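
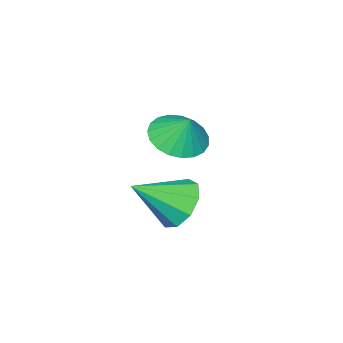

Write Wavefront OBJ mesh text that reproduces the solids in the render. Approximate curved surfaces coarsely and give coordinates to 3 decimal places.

v 1.463 -0.553 -0.661
v 1.929 0.235 -0.571
v 2.617 -1.347 0.301
v 1.506 0.181 -0.108
v 1.063 -0.216 0.096
v 0.807 -0.771 -0.054
v 0.857 -1.224 -0.488
v 1.191 -1.363 -1.003
v 1.652 -1.123 -1.358
v 2.024 -0.616 -1.387
v 2.134 -0.08 -1.076
v -1.262 -2.878 -0.033
v -0.297 -2.884 -0.134
v -1.158 -2.342 0.933
v -0.398 -2.538 -0.315
v -0.649 -2.251 -0.447
v -1.005 -2.072 -0.508
v -1.406 -2.033 -0.487
v -1.782 -2.14 -0.387
v -2.068 -2.374 -0.226
v -2.215 -2.696 -0.032
v -2.197 -3.049 0.162
v -2.017 -3.373 0.323
v -1.707 -3.611 0.421
v -1.319 -3.722 0.442
v -0.922 -3.688 0.38
v -0.584 -3.513 0.246
v -0.363 -3.229 0.065
f 2 1 4
f 2 4 3
f 4 1 5
f 4 5 3
f 5 1 6
f 5 6 3
f 6 1 7
f 6 7 3
f 7 1 8
f 7 8 3
f 8 1 9
f 8 9 3
f 9 1 10
f 9 10 3
f 10 1 11
f 10 11 3
f 11 1 2
f 11 2 3
f 13 12 15
f 13 15 14
f 15 12 16
f 15 16 14
f 16 12 17
f 16 17 14
f 17 12 18
f 17 18 14
f 18 12 19
f 18 19 14
f 19 12 20
f 19 20 14
f 20 12 21
f 20 21 14
f 21 12 22
f 21 22 14
f 22 12 23
f 22 23 14
f 23 12 24
f 23 24 14
f 24 12 25
f 24 25 14
f 25 12 26
f 25 26 14
f 26 12 27
f 26 27 14
f 27 12 28
f 27 28 14
f 28 12 13
f 28 13 14



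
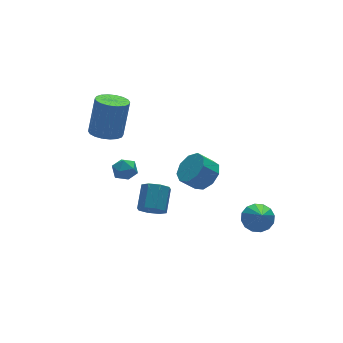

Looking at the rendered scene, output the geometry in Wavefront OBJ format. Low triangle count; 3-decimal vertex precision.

v 0.884 -0.909 -1.655
v 1.53 -1.097 -0.97
v 0.781 -0.859 -0.2
v 0.136 -0.671 -0.885
v 1.559 -0.463 -1.138
v 0.81 -0.224 -0.368
v 1.272 -0.037 -1.548
v 0.524 0.201 -0.778
v 0.804 -0.02 -2.008
v 0.055 0.218 -1.238
v 0.373 -0.419 -2.303
v -0.375 -0.18 -1.533
v 0.182 -1.047 -2.295
v -0.567 -0.809 -1.525
v 0.319 -1.61 -1.987
v -0.429 -1.372 -1.217
v 0.721 -1.846 -1.524
v -0.028 -1.608 -0.754
v 1.199 -1.643 -1.122
v 0.45 -1.405 -0.352
v -2.264 2.076 -1.278
v -1.911 1.803 -1.85
v -2.909 1.097 -1.21
v -2.556 0.824 -1.782
v -2.211 0.91 -1.149
v -1.812 1.515 -1.191
v -3.008 1.385 -1.869
v -2.609 1.99 -1.911
v -2.37 1.376 -2.215
v -1.878 1.083 -1.77
v -2.942 1.817 -1.29
v -2.45 1.524 -0.845
v 2.805 -2.801 -4.455
v 3.362 -2.431 -3.915
v 2.195 -4.119 -2.925
v 2.984 -2.2 -3.867
v 2.558 -2.131 -3.977
v 2.199 -2.241 -4.215
v 2.002 -2.501 -4.517
v 2.02 -2.842 -4.803
v 2.248 -3.172 -4.996
v 2.626 -3.402 -5.044
v 3.052 -3.472 -4.934
v 3.412 -3.362 -4.696
v 3.609 -3.101 -4.393
v 3.591 -2.761 -4.107
v -2.62 3.022 0.276
v -1.764 2.969 0.036
v -1.165 3.305 2.105
v -2.02 3.358 2.344
v -1.843 3.355 -0.004
v -1.244 3.691 2.065
v -2.075 3.675 0.012
v -1.476 4.011 2.081
v -2.416 3.866 0.079
v -1.817 4.202 2.148
v -2.797 3.889 0.186
v -2.198 4.226 2.255
v -3.142 3.741 0.31
v -2.543 4.078 2.379
v -3.385 3.45 0.427
v -2.786 3.787 2.496
v -3.475 3.075 0.515
v -2.876 3.411 2.584
v -3.396 2.689 0.555
v -2.797 3.025 2.624
v -3.164 2.369 0.539
v -2.565 2.705 2.608
v -2.823 2.178 0.472
v -2.224 2.514 2.541
v -2.442 2.154 0.365
v -1.843 2.491 2.434
v -2.097 2.302 0.241
v -1.498 2.639 2.31
v -1.854 2.593 0.124
v -1.255 2.93 2.193
v -3.527 -3.3 -0.583
v -2.906 -3.615 -0.803
v -2.173 -2.735 0.002
v -2.793 -2.42 0.223
v -3.058 -3.189 -1.131
v -2.325 -2.309 -0.326
v -3.484 -2.827 -1.138
v -2.751 -1.948 -0.332
v -3.935 -2.743 -0.819
v -3.202 -1.863 -0.014
v -4.147 -2.985 -0.362
v -3.414 -2.105 0.443
v -3.995 -3.411 -0.034
v -3.262 -2.531 0.771
v -3.569 -3.772 -0.028
v -2.836 -2.893 0.778
v -3.118 -3.857 -0.346
v -2.385 -2.977 0.459
f 2 1 5
f 2 5 3
f 3 5 6
f 3 6 4
f 5 1 7
f 5 7 6
f 6 7 8
f 6 8 4
f 7 1 9
f 7 9 8
f 8 9 10
f 8 10 4
f 9 1 11
f 9 11 10
f 10 11 12
f 10 12 4
f 11 1 13
f 11 13 12
f 12 13 14
f 12 14 4
f 13 1 15
f 13 15 14
f 14 15 16
f 14 16 4
f 15 1 17
f 15 17 16
f 16 17 18
f 16 18 4
f 17 1 19
f 17 19 18
f 18 19 20
f 18 20 4
f 19 1 2
f 19 2 20
f 20 2 3
f 20 3 4
f 21 32 26
f 21 26 22
f 21 22 28
f 21 28 31
f 21 31 32
f 22 26 30
f 26 32 25
f 32 31 23
f 31 28 27
f 28 22 29
f 24 30 25
f 24 25 23
f 24 23 27
f 24 27 29
f 24 29 30
f 25 30 26
f 23 25 32
f 27 23 31
f 29 27 28
f 30 29 22
f 34 33 36
f 34 36 35
f 36 33 37
f 36 37 35
f 37 33 38
f 37 38 35
f 38 33 39
f 38 39 35
f 39 33 40
f 39 40 35
f 40 33 41
f 40 41 35
f 41 33 42
f 41 42 35
f 42 33 43
f 42 43 35
f 43 33 44
f 43 44 35
f 44 33 45
f 44 45 35
f 45 33 46
f 45 46 35
f 46 33 34
f 46 34 35
f 48 47 51
f 48 51 49
f 49 51 52
f 49 52 50
f 51 47 53
f 51 53 52
f 52 53 54
f 52 54 50
f 53 47 55
f 53 55 54
f 54 55 56
f 54 56 50
f 55 47 57
f 55 57 56
f 56 57 58
f 56 58 50
f 57 47 59
f 57 59 58
f 58 59 60
f 58 60 50
f 59 47 61
f 59 61 60
f 60 61 62
f 60 62 50
f 61 47 63
f 61 63 62
f 62 63 64
f 62 64 50
f 63 47 65
f 63 65 64
f 64 65 66
f 64 66 50
f 65 47 67
f 65 67 66
f 66 67 68
f 66 68 50
f 67 47 69
f 67 69 68
f 68 69 70
f 68 70 50
f 69 47 71
f 69 71 70
f 70 71 72
f 70 72 50
f 71 47 73
f 71 73 72
f 72 73 74
f 72 74 50
f 73 47 75
f 73 75 74
f 74 75 76
f 74 76 50
f 75 47 48
f 75 48 76
f 76 48 49
f 76 49 50
f 78 77 81
f 78 81 79
f 79 81 82
f 79 82 80
f 81 77 83
f 81 83 82
f 82 83 84
f 82 84 80
f 83 77 85
f 83 85 84
f 84 85 86
f 84 86 80
f 85 77 87
f 85 87 86
f 86 87 88
f 86 88 80
f 87 77 89
f 87 89 88
f 88 89 90
f 88 90 80
f 89 77 91
f 89 91 90
f 90 91 92
f 90 92 80
f 91 77 93
f 91 93 92
f 92 93 94
f 92 94 80
f 93 77 78
f 93 78 94
f 94 78 79
f 94 79 80



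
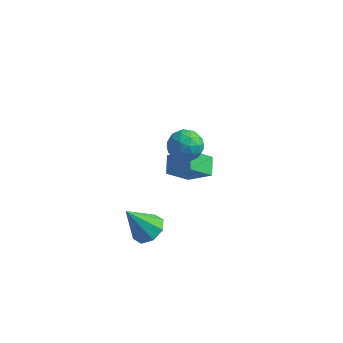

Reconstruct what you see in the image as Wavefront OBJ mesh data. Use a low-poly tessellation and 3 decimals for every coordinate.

v -0.292 -1.515 2.393
v 0.349 -2.186 2.578
v -1.349 -2.594 2.142
v -0.708 -3.265 2.327
v -1.021 -2.706 3.023
v -0.368 -2.039 3.178
v -0.632 -2.741 1.542
v 0.021 -2.074 1.697
v 0.139 -2.944 2.052
v -0.101 -2.922 2.967
v -0.899 -1.858 1.753
v -1.139 -1.836 2.668
v 0.121 -1.756 2.508
v -1.121 -3.024 2.212
v -1.305 -2.695 2.622
v -0.928 -3.09 2.73
v -0.3 -1.669 2.86
v 0.077 -2.064 2.969
v -0.728 -2.369 3.23
v -1.077 -2.716 1.751
v -0.7 -3.111 1.86
v -0.072 -1.69 1.99
v 0.305 -2.085 2.098
v -0.272 -2.411 1.49
v 0.375 -2.596 2.307
v -0.247 -3.23 2.159
v -0.202 -2.922 1.698
v 0.182 -2.53 1.789
v 0.234 -2.583 2.845
v -0.388 -3.217 2.697
v -0.572 -2.888 3.106
v -0.188 -2.496 3.197
v 0.11 -3.028 2.535
v -0.612 -1.563 2.023
v -1.234 -2.197 1.875
v -0.812 -2.284 1.523
v -0.428 -1.892 1.614
v -0.753 -1.55 2.561
v -1.375 -2.184 2.413
v -1.182 -2.25 2.931
v -0.798 -1.858 3.022
v -1.11 -1.752 2.185
v -2.103 -3.219 -4.412
v -1.291 -3.367 -3.984
v -3.077 -3.681 -2.728
v -1.511 -2.692 -3.926
v -2.078 -2.326 -4.153
v -2.659 -2.483 -4.532
v -2.915 -3.071 -4.841
v -2.695 -3.746 -4.899
v -2.129 -4.112 -4.672
v -1.547 -3.955 -4.293
v -2.232 -0.315 -2.807
v -0.955 -0.383 -1.862
v -2.538 0.625 -2.326
v -1.262 0.557 -1.38
v -1.378 0.523 -3.9
v -0.102 0.455 -2.954
v -1.685 1.463 -3.418
v -0.408 1.395 -2.473
f 1 38 17
f 38 12 41
f 17 41 6
f 38 41 17
f 1 17 13
f 17 6 18
f 13 18 2
f 17 18 13
f 1 13 22
f 13 2 23
f 22 23 8
f 13 23 22
f 1 22 34
f 22 8 37
f 34 37 11
f 22 37 34
f 1 34 38
f 34 11 42
f 38 42 12
f 34 42 38
f 2 18 29
f 18 6 32
f 29 32 10
f 18 32 29
f 6 41 19
f 41 12 40
f 19 40 5
f 41 40 19
f 12 42 39
f 42 11 35
f 39 35 3
f 42 35 39
f 11 37 36
f 37 8 24
f 36 24 7
f 37 24 36
f 8 23 28
f 23 2 25
f 28 25 9
f 23 25 28
f 4 30 16
f 30 10 31
f 16 31 5
f 30 31 16
f 4 16 14
f 16 5 15
f 14 15 3
f 16 15 14
f 4 14 21
f 14 3 20
f 21 20 7
f 14 20 21
f 4 21 26
f 21 7 27
f 26 27 9
f 21 27 26
f 4 26 30
f 26 9 33
f 30 33 10
f 26 33 30
f 5 31 19
f 31 10 32
f 19 32 6
f 31 32 19
f 3 15 39
f 15 5 40
f 39 40 12
f 15 40 39
f 7 20 36
f 20 3 35
f 36 35 11
f 20 35 36
f 9 27 28
f 27 7 24
f 28 24 8
f 27 24 28
f 10 33 29
f 33 9 25
f 29 25 2
f 33 25 29
f 44 43 46
f 44 46 45
f 46 43 47
f 46 47 45
f 47 43 48
f 47 48 45
f 48 43 49
f 48 49 45
f 49 43 50
f 49 50 45
f 50 43 51
f 50 51 45
f 51 43 52
f 51 52 45
f 52 43 44
f 52 44 45
f 54 56 53
f 57 54 53
f 53 56 55
f 55 57 53
f 54 60 56
f 58 54 57
f 58 60 54
f 56 60 55
f 59 57 55
f 55 60 59
f 59 58 57
f 60 58 59



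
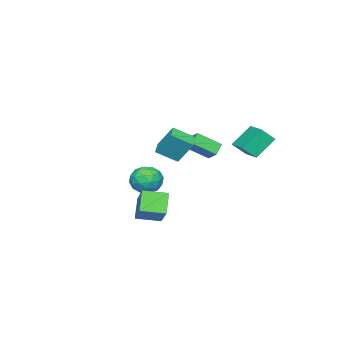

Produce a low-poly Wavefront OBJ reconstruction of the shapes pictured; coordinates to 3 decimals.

v -3.145 1.945 2.708
v -4.324 2.541 4.003
v -3.772 2.566 1.851
v -4.951 3.162 3.146
v -2.169 3.298 2.974
v -3.348 3.894 4.269
v -2.796 3.919 2.117
v -3.975 4.515 3.412
v -3.178 0.648 2.109
v -2.798 1.459 2.713
v -2.432 0.744 1.512
v -2.052 1.555 2.116
v -2.248 -0.515 3.084
v -1.868 0.296 3.688
v -1.502 -0.419 2.487
v -1.122 0.392 3.091
v 0.034 0.318 2.558
v -0.061 1.355 4.087
v 0.972 0.786 2.299
v 0.877 1.823 3.828
v 0.803 -0.783 3.352
v 0.708 0.254 4.881
v 1.741 -0.315 3.093
v 1.646 0.722 4.622
v -1.34 -2.605 -0.287
v -0.73 -3.553 -0.496
v -2.65 -3.187 -1.464
v -2.04 -4.135 -1.673
v -2.528 -3.983 -0.648
v -1.719 -3.623 0.08
v -1.661 -3.117 -2.04
v -0.852 -2.757 -1.312
v -0.929 -3.869 -1.58
v -1.465 -4.404 -0.719
v -1.915 -2.336 -1.241
v -2.451 -2.871 -0.38
v -0.92 -3.028 -0.288
v -2.46 -3.712 -1.672
v -2.747 -3.623 -1.069
v -2.388 -4.18 -1.192
v -1.501 -3.069 0.051
v -1.143 -3.626 -0.073
v -2.199 -3.879 -0.162
v -2.237 -3.114 -1.887
v -1.879 -3.671 -2.011
v -0.992 -2.56 -0.768
v -0.633 -3.117 -0.891
v -1.181 -2.861 -1.798
v -0.679 -3.771 -1.048
v -1.448 -4.113 -1.74
v -1.226 -3.515 -1.956
v -0.75 -3.303 -1.528
v -0.994 -4.085 -0.543
v -1.763 -4.427 -1.234
v -2.05 -4.338 -0.632
v -1.574 -4.127 -0.204
v -1.11 -4.271 -1.179
v -1.617 -2.313 -0.726
v -2.386 -2.655 -1.417
v -1.806 -2.613 -1.756
v -1.33 -2.402 -1.328
v -1.932 -2.627 -0.22
v -2.701 -2.969 -0.912
v -2.63 -3.437 -0.432
v -2.154 -3.225 -0.004
v -2.27 -2.469 -0.781
v 2.081 0.523 -0.631
v 3.234 1.675 0.661
v 3.004 0.974 -1.857
v 4.157 2.127 -0.566
v 3.023 -0.707 -0.374
v 4.176 0.446 0.917
v 3.946 -0.255 -1.601
v 5.099 0.897 -0.309
f 2 4 1
f 5 2 1
f 1 4 3
f 3 5 1
f 2 8 4
f 6 2 5
f 6 8 2
f 4 8 3
f 7 5 3
f 3 8 7
f 7 6 5
f 8 6 7
f 10 12 9
f 13 10 9
f 9 12 11
f 11 13 9
f 10 16 12
f 14 10 13
f 14 16 10
f 12 16 11
f 15 13 11
f 11 16 15
f 15 14 13
f 16 14 15
f 18 20 17
f 21 18 17
f 17 20 19
f 19 21 17
f 18 24 20
f 22 18 21
f 22 24 18
f 20 24 19
f 23 21 19
f 19 24 23
f 23 22 21
f 24 22 23
f 25 62 41
f 62 36 65
f 41 65 30
f 62 65 41
f 25 41 37
f 41 30 42
f 37 42 26
f 41 42 37
f 25 37 46
f 37 26 47
f 46 47 32
f 37 47 46
f 25 46 58
f 46 32 61
f 58 61 35
f 46 61 58
f 25 58 62
f 58 35 66
f 62 66 36
f 58 66 62
f 26 42 53
f 42 30 56
f 53 56 34
f 42 56 53
f 30 65 43
f 65 36 64
f 43 64 29
f 65 64 43
f 36 66 63
f 66 35 59
f 63 59 27
f 66 59 63
f 35 61 60
f 61 32 48
f 60 48 31
f 61 48 60
f 32 47 52
f 47 26 49
f 52 49 33
f 47 49 52
f 28 54 40
f 54 34 55
f 40 55 29
f 54 55 40
f 28 40 38
f 40 29 39
f 38 39 27
f 40 39 38
f 28 38 45
f 38 27 44
f 45 44 31
f 38 44 45
f 28 45 50
f 45 31 51
f 50 51 33
f 45 51 50
f 28 50 54
f 50 33 57
f 54 57 34
f 50 57 54
f 29 55 43
f 55 34 56
f 43 56 30
f 55 56 43
f 27 39 63
f 39 29 64
f 63 64 36
f 39 64 63
f 31 44 60
f 44 27 59
f 60 59 35
f 44 59 60
f 33 51 52
f 51 31 48
f 52 48 32
f 51 48 52
f 34 57 53
f 57 33 49
f 53 49 26
f 57 49 53
f 68 70 67
f 71 68 67
f 67 70 69
f 69 71 67
f 68 74 70
f 72 68 71
f 72 74 68
f 70 74 69
f 73 71 69
f 69 74 73
f 73 72 71
f 74 72 73



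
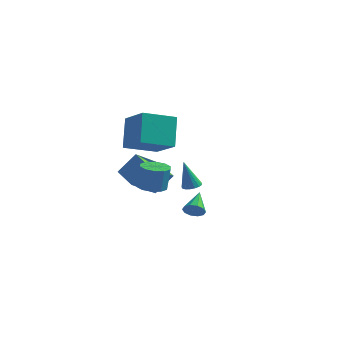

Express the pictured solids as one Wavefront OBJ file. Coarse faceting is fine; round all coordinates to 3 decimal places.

v -1.635 -3.045 -0.238
v -1.099 -2.458 -0.323
v -0.909 -2.427 1.094
v -1.445 -3.015 1.178
v -1.545 -2.251 -0.268
v -1.354 -2.22 1.149
v -2.025 -2.348 -0.201
v -1.835 -2.317 1.216
v -2.356 -2.711 -0.149
v -2.166 -2.68 1.268
v -2.412 -3.202 -0.131
v -2.222 -3.171 1.286
v -2.171 -3.633 -0.154
v -1.981 -3.602 1.263
v -1.726 -3.84 -0.209
v -1.535 -3.809 1.208
v -1.245 -3.743 -0.276
v -1.055 -3.712 1.141
v -0.914 -3.38 -0.328
v -0.724 -3.349 1.089
v -0.858 -2.889 -0.346
v -0.668 -2.858 1.071
v -3.233 -2.373 -0.616
v -4.473 -1.698 -0.141
v -2.763 -0.792 -1.637
v -4.004 -0.117 -1.163
v -2.476 -1.823 0.583
v -3.717 -1.148 1.057
v -2.007 -0.242 -0.439
v -3.247 0.433 0.036
v -3.409 -2.891 2.097
v -3.83 -1.965 3.773
v -2.285 -1.437 1.576
v -2.706 -0.511 3.251
v -1.834 -3.789 2.989
v -2.255 -2.863 4.664
v -0.71 -2.335 2.467
v -1.131 -1.409 4.143
v -1.643 1.255 -3.362
v -1.261 1.606 -3.721
v -2.017 2.525 -2.518
v -1.615 1.609 -3.883
v -1.98 1.477 -3.846
v -2.215 1.261 -3.624
v -2.232 1.042 -3.303
v -2.024 0.904 -3.004
v -1.67 0.901 -2.842
v -1.305 1.033 -2.879
v -1.07 1.25 -3.1
v -1.053 1.469 -3.422
v 0.734 -3.178 0.327
v 1.226 -3.33 0.393
v 0.426 -3.462 1.953
v 1.234 -3.086 0.437
v 1.126 -2.862 0.456
v 0.929 -2.71 0.445
v 0.687 -2.666 0.407
v 0.456 -2.739 0.351
v 0.288 -2.912 0.289
v 0.223 -3.146 0.235
v 0.274 -3.387 0.203
v 0.431 -3.581 0.199
v 0.657 -3.682 0.224
v 0.901 -3.667 0.272
v 1.106 -3.54 0.334
f 2 1 5
f 2 5 3
f 3 5 6
f 3 6 4
f 5 1 7
f 5 7 6
f 6 7 8
f 6 8 4
f 7 1 9
f 7 9 8
f 8 9 10
f 8 10 4
f 9 1 11
f 9 11 10
f 10 11 12
f 10 12 4
f 11 1 13
f 11 13 12
f 12 13 14
f 12 14 4
f 13 1 15
f 13 15 14
f 14 15 16
f 14 16 4
f 15 1 17
f 15 17 16
f 16 17 18
f 16 18 4
f 17 1 19
f 17 19 18
f 18 19 20
f 18 20 4
f 19 1 21
f 19 21 20
f 20 21 22
f 20 22 4
f 21 1 2
f 21 2 22
f 22 2 3
f 22 3 4
f 24 26 23
f 27 24 23
f 23 26 25
f 25 27 23
f 24 30 26
f 28 24 27
f 28 30 24
f 26 30 25
f 29 27 25
f 25 30 29
f 29 28 27
f 30 28 29
f 32 34 31
f 35 32 31
f 31 34 33
f 33 35 31
f 32 38 34
f 36 32 35
f 36 38 32
f 34 38 33
f 37 35 33
f 33 38 37
f 37 36 35
f 38 36 37
f 40 39 42
f 40 42 41
f 42 39 43
f 42 43 41
f 43 39 44
f 43 44 41
f 44 39 45
f 44 45 41
f 45 39 46
f 45 46 41
f 46 39 47
f 46 47 41
f 47 39 48
f 47 48 41
f 48 39 49
f 48 49 41
f 49 39 50
f 49 50 41
f 50 39 40
f 50 40 41
f 52 51 54
f 52 54 53
f 54 51 55
f 54 55 53
f 55 51 56
f 55 56 53
f 56 51 57
f 56 57 53
f 57 51 58
f 57 58 53
f 58 51 59
f 58 59 53
f 59 51 60
f 59 60 53
f 60 51 61
f 60 61 53
f 61 51 62
f 61 62 53
f 62 51 63
f 62 63 53
f 63 51 64
f 63 64 53
f 64 51 65
f 64 65 53
f 65 51 52
f 65 52 53



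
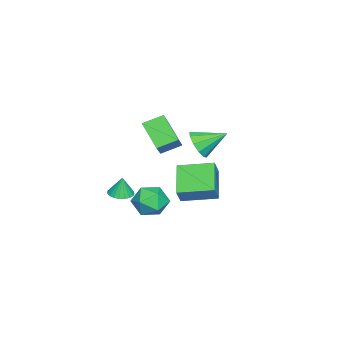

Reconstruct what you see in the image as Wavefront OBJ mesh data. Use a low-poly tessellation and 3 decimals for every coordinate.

v -2.437 -2.768 -0.717
v -3.595 -4.074 0.433
v -3.093 -1.724 -0.192
v -4.251 -3.03 0.958
v -1.689 -2.71 0.102
v -2.847 -4.016 1.252
v -2.345 -1.666 0.627
v -3.503 -2.972 1.777
v -2.548 -0.603 0.346
v -1.897 -0.044 -0.187
v -3.112 0.883 1.214
v -2.436 -0.065 -0.501
v -3.018 -0.291 -0.492
v -3.42 -0.636 -0.163
v -3.49 -0.968 0.361
v -3.199 -1.161 0.879
v -2.661 -1.14 1.194
v -2.079 -0.914 1.184
v -1.676 -0.569 0.855
v -1.607 -0.237 0.331
v 4.142 0.798 -0.136
v 2.509 0.228 0.908
v 3.684 2.707 0.191
v 2.051 2.137 1.235
v 4.749 0.783 0.805
v 3.116 0.213 1.849
v 4.291 2.692 1.132
v 2.658 2.122 2.176
v 2.833 -0.251 -1.091
v 3.88 -0.55 -1.273
v 2.36 -1.97 -0.987
v 3.407 -2.269 -1.169
v 3.129 -1.781 -0.218
v 3.421 -0.718 -0.283
v 2.819 -1.802 -1.977
v 3.111 -0.739 -2.042
v 3.871 -1.508 -1.82
v 4.063 -1.495 -0.733
v 2.177 -1.025 -1.527
v 2.369 -1.012 -0.44
v 1.159 -3.716 -2.087
v 1.876 -3.537 -2.117
v 1.181 -3.604 -0.873
v 1.741 -3.262 -2.14
v 1.504 -3.065 -2.154
v 1.208 -2.981 -2.156
v 0.904 -3.024 -2.147
v 0.643 -3.187 -2.127
v 0.472 -3.441 -2.1
v 0.42 -3.743 -2.071
v 0.495 -4.04 -2.045
v 0.685 -4.281 -2.026
v 0.957 -4.425 -2.018
v 1.264 -4.446 -2.022
v 1.553 -4.34 -2.037
v 1.774 -4.127 -2.06
v 1.888 -3.843 -2.089
f 2 4 1
f 5 2 1
f 1 4 3
f 3 5 1
f 2 8 4
f 6 2 5
f 6 8 2
f 4 8 3
f 7 5 3
f 3 8 7
f 7 6 5
f 8 6 7
f 10 9 12
f 10 12 11
f 12 9 13
f 12 13 11
f 13 9 14
f 13 14 11
f 14 9 15
f 14 15 11
f 15 9 16
f 15 16 11
f 16 9 17
f 16 17 11
f 17 9 18
f 17 18 11
f 18 9 19
f 18 19 11
f 19 9 20
f 19 20 11
f 20 9 10
f 20 10 11
f 22 24 21
f 25 22 21
f 21 24 23
f 23 25 21
f 22 28 24
f 26 22 25
f 26 28 22
f 24 28 23
f 27 25 23
f 23 28 27
f 27 26 25
f 28 26 27
f 29 40 34
f 29 34 30
f 29 30 36
f 29 36 39
f 29 39 40
f 30 34 38
f 34 40 33
f 40 39 31
f 39 36 35
f 36 30 37
f 32 38 33
f 32 33 31
f 32 31 35
f 32 35 37
f 32 37 38
f 33 38 34
f 31 33 40
f 35 31 39
f 37 35 36
f 38 37 30
f 42 41 44
f 42 44 43
f 44 41 45
f 44 45 43
f 45 41 46
f 45 46 43
f 46 41 47
f 46 47 43
f 47 41 48
f 47 48 43
f 48 41 49
f 48 49 43
f 49 41 50
f 49 50 43
f 50 41 51
f 50 51 43
f 51 41 52
f 51 52 43
f 52 41 53
f 52 53 43
f 53 41 54
f 53 54 43
f 54 41 55
f 54 55 43
f 55 41 56
f 55 56 43
f 56 41 57
f 56 57 43
f 57 41 42
f 57 42 43



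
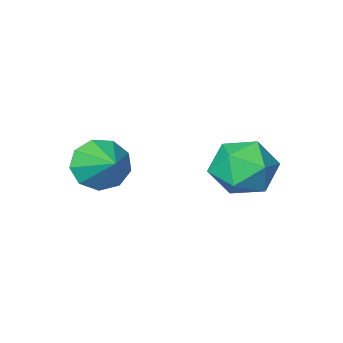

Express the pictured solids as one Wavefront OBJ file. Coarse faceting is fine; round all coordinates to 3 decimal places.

v -1.653 -2.727 -0.012
v -1.453 -2.443 -0.573
v -1.507 -1.793 0.512
v -1.9 -2.398 -0.528
v -2.231 -2.507 -0.242
v -2.292 -2.718 0.152
v -2.054 -2.934 0.47
v -1.629 -3.052 0.562
v -1.214 -3.018 0.386
v -1.005 -2.848 0.024
v -1.1 -2.621 -0.355
v -3.73 0.161 0.733
v -3.127 -0.021 0.294
v -4.193 -0.979 0.566
v -3.59 -1.161 0.127
v -3.497 -1.05 0.881
v -3.21 -0.346 0.984
v -4.11 -0.654 -0.124
v -3.823 0.05 -0.021
v -3.362 -0.524 -0.236
v -2.983 -0.769 0.385
v -4.337 -0.231 0.475
v -3.958 -0.476 1.096
f 2 1 4
f 2 4 3
f 4 1 5
f 4 5 3
f 5 1 6
f 5 6 3
f 6 1 7
f 6 7 3
f 7 1 8
f 7 8 3
f 8 1 9
f 8 9 3
f 9 1 10
f 9 10 3
f 10 1 11
f 10 11 3
f 11 1 2
f 11 2 3
f 12 23 17
f 12 17 13
f 12 13 19
f 12 19 22
f 12 22 23
f 13 17 21
f 17 23 16
f 23 22 14
f 22 19 18
f 19 13 20
f 15 21 16
f 15 16 14
f 15 14 18
f 15 18 20
f 15 20 21
f 16 21 17
f 14 16 23
f 18 14 22
f 20 18 19
f 21 20 13



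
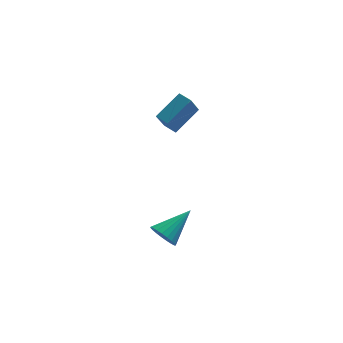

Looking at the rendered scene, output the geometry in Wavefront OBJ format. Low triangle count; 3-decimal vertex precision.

v -0.66 -3.237 -3.208
v -0.213 -3.138 -3.948
v 0.94 -2.263 -2.112
v -0.407 -2.833 -3.936
v -0.645 -2.598 -3.798
v -0.885 -2.474 -3.558
v -1.087 -2.481 -3.258
v -1.214 -2.619 -2.949
v -1.246 -2.864 -2.684
v -1.176 -3.174 -2.511
v -1.017 -3.495 -2.458
v -0.796 -3.771 -2.534
v -0.552 -3.955 -2.727
v -0.326 -4.015 -3.004
v -0.158 -3.94 -3.315
v -0.077 -3.744 -3.608
v -0.096 -3.461 -3.832
v 1.055 3.339 -0.048
v 0.473 2.456 1.396
v 0.523 3.978 0.129
v -0.059 3.095 1.573
v 2.459 4.205 1.047
v 1.877 3.322 2.491
v 1.927 4.844 1.224
v 1.345 3.961 2.668
f 2 1 4
f 2 4 3
f 4 1 5
f 4 5 3
f 5 1 6
f 5 6 3
f 6 1 7
f 6 7 3
f 7 1 8
f 7 8 3
f 8 1 9
f 8 9 3
f 9 1 10
f 9 10 3
f 10 1 11
f 10 11 3
f 11 1 12
f 11 12 3
f 12 1 13
f 12 13 3
f 13 1 14
f 13 14 3
f 14 1 15
f 14 15 3
f 15 1 16
f 15 16 3
f 16 1 17
f 16 17 3
f 17 1 2
f 17 2 3
f 19 21 18
f 22 19 18
f 18 21 20
f 20 22 18
f 19 25 21
f 23 19 22
f 23 25 19
f 21 25 20
f 24 22 20
f 20 25 24
f 24 23 22
f 25 23 24



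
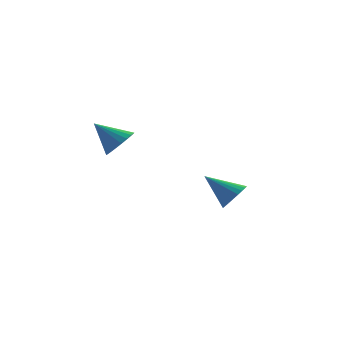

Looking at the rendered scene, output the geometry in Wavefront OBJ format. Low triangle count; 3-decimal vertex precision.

v -3.405 -4.037 2.519
v -2.853 -3.296 2.194
v -4.255 -2.903 3.661
v -3.172 -3.281 1.941
v -3.532 -3.396 1.788
v -3.87 -3.622 1.762
v -4.127 -3.92 1.866
v -4.26 -4.239 2.084
v -4.245 -4.522 2.376
v -4.085 -4.721 2.693
v -3.807 -4.803 2.98
v -3.46 -4.751 3.188
v -3.104 -4.577 3.279
v -2.799 -4.309 3.239
v -2.6 -3.994 3.075
v -2.539 -3.686 2.814
v -2.629 -3.439 2.503
v 3.378 -3.817 -3.037
v 4.162 -3.679 -2.52
v 2.342 -2.483 -1.823
v 4.199 -3.416 -2.778
v 4.11 -3.214 -3.076
v 3.91 -3.103 -3.368
v 3.629 -3.102 -3.609
v 3.31 -3.209 -3.764
v 3.001 -3.409 -3.807
v 2.749 -3.671 -3.734
v 2.593 -3.955 -3.554
v 2.556 -4.218 -3.296
v 2.645 -4.421 -2.998
v 2.845 -4.531 -2.707
v 3.126 -4.533 -2.465
v 3.446 -4.426 -2.31
v 3.755 -4.226 -2.267
v 4.006 -3.964 -2.34
f 2 1 4
f 2 4 3
f 4 1 5
f 4 5 3
f 5 1 6
f 5 6 3
f 6 1 7
f 6 7 3
f 7 1 8
f 7 8 3
f 8 1 9
f 8 9 3
f 9 1 10
f 9 10 3
f 10 1 11
f 10 11 3
f 11 1 12
f 11 12 3
f 12 1 13
f 12 13 3
f 13 1 14
f 13 14 3
f 14 1 15
f 14 15 3
f 15 1 16
f 15 16 3
f 16 1 17
f 16 17 3
f 17 1 2
f 17 2 3
f 19 18 21
f 19 21 20
f 21 18 22
f 21 22 20
f 22 18 23
f 22 23 20
f 23 18 24
f 23 24 20
f 24 18 25
f 24 25 20
f 25 18 26
f 25 26 20
f 26 18 27
f 26 27 20
f 27 18 28
f 27 28 20
f 28 18 29
f 28 29 20
f 29 18 30
f 29 30 20
f 30 18 31
f 30 31 20
f 31 18 32
f 31 32 20
f 32 18 33
f 32 33 20
f 33 18 34
f 33 34 20
f 34 18 35
f 34 35 20
f 35 18 19
f 35 19 20



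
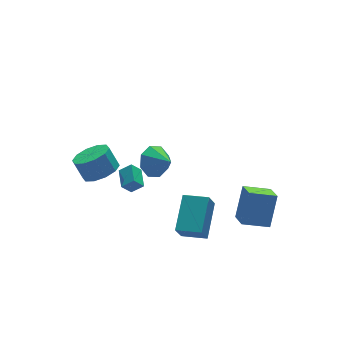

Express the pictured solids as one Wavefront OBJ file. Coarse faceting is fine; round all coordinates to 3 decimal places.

v -3.699 0.084 -0.477
v -4.203 0.183 0.136
v -3.273 1.159 -0.302
v -3.777 1.259 0.312
v -3.143 -0.219 0.028
v -3.647 -0.119 0.642
v -2.717 0.857 0.204
v -3.221 0.956 0.817
v 2.478 -3.204 -3.641
v 1.138 -2.618 -3.227
v 2.78 -2.091 -4.24
v 1.441 -1.504 -3.826
v 3.279 -2.536 -1.994
v 1.94 -1.949 -1.58
v 3.582 -1.422 -2.593
v 2.242 -0.836 -2.179
v -0.685 -2.343 -3.772
v -1.196 -2.633 -2.703
v -1.659 -1.371 -3.974
v -2.169 -1.661 -2.904
v 0.569 -0.879 -2.776
v 0.059 -1.169 -1.706
v -0.404 0.093 -2.977
v -0.915 -0.197 -1.908
v -3.664 3.517 -1.907
v -2.913 4.222 -2.111
v -3.185 4.828 -1.016
v -3.936 4.123 -0.813
v -3.467 4.439 -2.369
v -3.74 5.045 -1.275
v -4.097 4.304 -2.451
v -4.369 4.91 -1.357
v -4.561 3.868 -2.325
v -4.833 4.474 -1.231
v -4.682 3.298 -2.04
v -4.955 3.904 -0.946
v -4.415 2.812 -1.704
v -4.687 3.418 -0.609
v -3.86 2.595 -1.445
v -4.133 3.201 -0.351
v -3.231 2.73 -1.363
v -3.503 3.336 -0.269
v -2.767 3.166 -1.489
v -3.039 3.772 -0.395
v -2.645 3.736 -1.774
v -2.918 4.342 -0.68
v -2.712 -0.562 2.186
v -2.054 -0.032 2.62
v -2.348 -1.578 2.874
v -2.692 -0.024 2.969
v -3.342 -0.331 2.858
v -3.622 -0.774 2.354
v -3.37 -1.092 1.751
v -2.732 -1.1 1.403
v -2.082 -0.793 1.513
v -1.801 -0.35 2.017
f 2 4 1
f 5 2 1
f 1 4 3
f 3 5 1
f 2 8 4
f 6 2 5
f 6 8 2
f 4 8 3
f 7 5 3
f 3 8 7
f 7 6 5
f 8 6 7
f 10 12 9
f 13 10 9
f 9 12 11
f 11 13 9
f 10 16 12
f 14 10 13
f 14 16 10
f 12 16 11
f 15 13 11
f 11 16 15
f 15 14 13
f 16 14 15
f 18 20 17
f 21 18 17
f 17 20 19
f 19 21 17
f 18 24 20
f 22 18 21
f 22 24 18
f 20 24 19
f 23 21 19
f 19 24 23
f 23 22 21
f 24 22 23
f 26 25 29
f 26 29 27
f 27 29 30
f 27 30 28
f 29 25 31
f 29 31 30
f 30 31 32
f 30 32 28
f 31 25 33
f 31 33 32
f 32 33 34
f 32 34 28
f 33 25 35
f 33 35 34
f 34 35 36
f 34 36 28
f 35 25 37
f 35 37 36
f 36 37 38
f 36 38 28
f 37 25 39
f 37 39 38
f 38 39 40
f 38 40 28
f 39 25 41
f 39 41 40
f 40 41 42
f 40 42 28
f 41 25 43
f 41 43 42
f 42 43 44
f 42 44 28
f 43 25 45
f 43 45 44
f 44 45 46
f 44 46 28
f 45 25 26
f 45 26 46
f 46 26 27
f 46 27 28
f 48 47 50
f 48 50 49
f 50 47 51
f 50 51 49
f 51 47 52
f 51 52 49
f 52 47 53
f 52 53 49
f 53 47 54
f 53 54 49
f 54 47 55
f 54 55 49
f 55 47 56
f 55 56 49
f 56 47 48
f 56 48 49



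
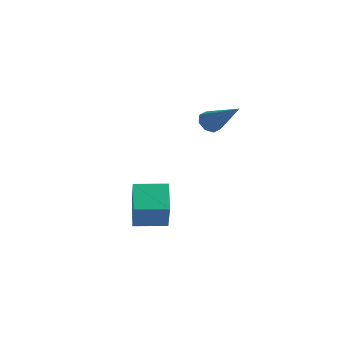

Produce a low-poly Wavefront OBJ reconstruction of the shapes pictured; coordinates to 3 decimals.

v 0.164 -1.494 -4.52
v -0.62 -0.772 -3.597
v 1.077 -0.485 -4.533
v 0.292 0.237 -3.61
v 1.028 -2.257 -3.19
v 0.243 -1.535 -2.267
v 1.94 -1.248 -3.203
v 1.156 -0.526 -2.28
v 1.901 0.927 0.766
v 2.2 0.828 0.316
v 3.439 0.893 1.794
v 2.157 1.239 0.393
v 1.965 1.468 0.689
v 1.735 1.38 1.031
v 1.602 1.027 1.217
v 1.644 0.615 1.14
v 1.837 0.386 0.844
v 2.067 0.474 0.502
f 2 4 1
f 5 2 1
f 1 4 3
f 3 5 1
f 2 8 4
f 6 2 5
f 6 8 2
f 4 8 3
f 7 5 3
f 3 8 7
f 7 6 5
f 8 6 7
f 10 9 12
f 10 12 11
f 12 9 13
f 12 13 11
f 13 9 14
f 13 14 11
f 14 9 15
f 14 15 11
f 15 9 16
f 15 16 11
f 16 9 17
f 16 17 11
f 17 9 18
f 17 18 11
f 18 9 10
f 18 10 11



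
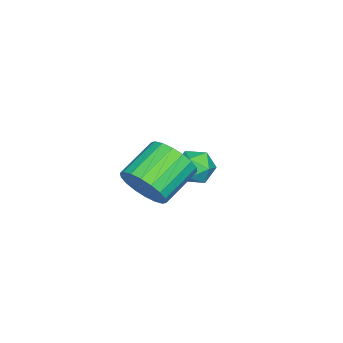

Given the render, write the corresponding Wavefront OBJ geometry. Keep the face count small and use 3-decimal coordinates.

v -0.513 2.833 -1.347
v -0.093 2.231 -1.664
v -1.607 2.169 -1.536
v -1.187 1.567 -1.853
v -1.127 1.728 -1.073
v -0.452 2.139 -0.956
v -1.248 2.261 -2.244
v -0.573 2.672 -2.127
v -0.548 1.878 -2.219
v -0.473 1.549 -1.494
v -1.227 2.851 -1.706
v -1.152 2.522 -0.981
v 3.415 2.008 0.051
v 3.916 2.145 0.847
v 2.567 2.689 1.604
v 2.065 2.552 0.809
v 3.953 2.515 0.647
v 2.604 3.059 1.404
v 3.884 2.786 0.329
v 2.535 3.33 1.087
v 3.722 2.902 -0.043
v 2.373 3.446 0.714
v 3.499 2.841 -0.397
v 2.149 3.385 0.36
v 3.259 2.615 -0.662
v 1.91 3.159 0.095
v 3.05 2.269 -0.786
v 1.701 2.813 -0.029
v 2.913 1.871 -0.744
v 1.564 2.415 0.013
v 2.876 1.501 -0.544
v 1.527 2.045 0.213
v 2.945 1.23 -0.227
v 1.596 1.774 0.531
v 3.107 1.114 0.146
v 1.758 1.658 0.903
v 3.331 1.175 0.5
v 1.981 1.719 1.257
v 3.57 1.401 0.765
v 2.221 1.945 1.522
v 3.779 1.747 0.889
v 2.43 2.291 1.646
f 1 12 6
f 1 6 2
f 1 2 8
f 1 8 11
f 1 11 12
f 2 6 10
f 6 12 5
f 12 11 3
f 11 8 7
f 8 2 9
f 4 10 5
f 4 5 3
f 4 3 7
f 4 7 9
f 4 9 10
f 5 10 6
f 3 5 12
f 7 3 11
f 9 7 8
f 10 9 2
f 14 13 17
f 14 17 15
f 15 17 18
f 15 18 16
f 17 13 19
f 17 19 18
f 18 19 20
f 18 20 16
f 19 13 21
f 19 21 20
f 20 21 22
f 20 22 16
f 21 13 23
f 21 23 22
f 22 23 24
f 22 24 16
f 23 13 25
f 23 25 24
f 24 25 26
f 24 26 16
f 25 13 27
f 25 27 26
f 26 27 28
f 26 28 16
f 27 13 29
f 27 29 28
f 28 29 30
f 28 30 16
f 29 13 31
f 29 31 30
f 30 31 32
f 30 32 16
f 31 13 33
f 31 33 32
f 32 33 34
f 32 34 16
f 33 13 35
f 33 35 34
f 34 35 36
f 34 36 16
f 35 13 37
f 35 37 36
f 36 37 38
f 36 38 16
f 37 13 39
f 37 39 38
f 38 39 40
f 38 40 16
f 39 13 41
f 39 41 40
f 40 41 42
f 40 42 16
f 41 13 14
f 41 14 42
f 42 14 15
f 42 15 16



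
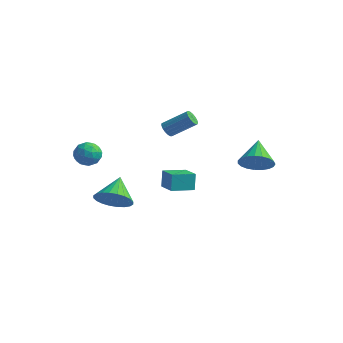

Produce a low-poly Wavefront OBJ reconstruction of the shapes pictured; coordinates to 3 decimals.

v -3.555 -2.681 1.799
v -2.965 -2.184 1.52
v -2.855 -3.736 1.4
v -2.265 -3.239 1.121
v -2.394 -3.31 1.928
v -2.826 -2.658 2.174
v -2.994 -3.262 0.746
v -3.426 -2.61 0.992
v -2.618 -2.543 0.869
v -2.247 -2.573 1.6
v -3.573 -3.347 1.32
v -3.202 -3.377 2.051
v -3.321 -2.34 1.694
v -2.499 -3.58 1.226
v -2.574 -3.622 1.7
v -2.227 -3.33 1.536
v -3.24 -2.619 2.079
v -2.893 -2.327 1.915
v -2.557 -2.989 2.155
v -2.927 -3.593 1.005
v -2.58 -3.301 0.841
v -3.593 -2.59 1.384
v -3.246 -2.298 1.22
v -3.263 -2.931 0.765
v -2.771 -2.259 1.148
v -2.359 -2.879 0.913
v -2.788 -2.892 0.693
v -3.042 -2.509 0.837
v -2.553 -2.277 1.577
v -2.141 -2.896 1.343
v -2.217 -2.938 1.817
v -2.471 -2.555 1.962
v -2.349 -2.487 1.195
v -3.679 -3.024 1.577
v -3.267 -3.643 1.343
v -3.349 -3.365 0.958
v -3.603 -2.982 1.103
v -3.461 -3.041 2.007
v -3.049 -3.661 1.772
v -2.778 -3.411 2.083
v -3.032 -3.028 2.227
v -3.471 -3.433 1.725
v -1.196 -3.063 -1.424
v -0.173 -2.688 -1.392
v -1.704 -1.757 -0.516
v -0.319 -2.5 -1.744
v -0.599 -2.397 -2.048
v -0.97 -2.396 -2.256
v -1.375 -2.496 -2.338
v -1.753 -2.683 -2.281
v -2.046 -2.927 -2.094
v -2.21 -3.192 -1.804
v -2.219 -3.438 -1.457
v -2.073 -3.626 -1.105
v -1.794 -3.729 -0.801
v -1.423 -3.73 -0.593
v -1.018 -3.63 -0.511
v -0.64 -3.443 -0.568
v -0.347 -3.199 -0.755
v -0.183 -2.934 -1.045
v -0.347 0.614 2.466
v -0.012 0.593 2.081
v 1.122 1.325 3.03
v 0.787 1.346 3.414
v -0.124 0.808 2.05
v 1.01 1.54 2.999
v -0.287 0.978 2.113
v 0.847 1.71 3.062
v -0.464 1.065 2.258
v 0.67 1.797 3.206
v -0.614 1.048 2.45
v 0.52 1.78 3.398
v -0.703 0.932 2.645
v 0.431 1.664 3.594
v -0.71 0.743 2.8
v 0.424 1.476 3.748
v -0.634 0.525 2.878
v 0.5 1.257 3.826
v -0.493 0.327 2.861
v 0.642 1.059 3.81
v -0.318 0.194 2.754
v 0.817 0.927 3.703
v -0.149 0.158 2.581
v 0.985 0.89 3.53
v -0.026 0.226 2.381
v 1.108 0.959 3.33
v 0.023 0.383 2.201
v 1.157 1.116 3.15
v -0.356 1.005 -2.548
v -0.528 1.344 -1.516
v -1.483 1.685 -2.96
v -1.655 2.025 -1.928
v 0.415 2.135 -2.792
v 0.243 2.475 -1.76
v -0.712 2.816 -3.204
v -0.884 3.155 -2.172
v 4.275 2.234 0.677
v 4.655 2.891 0.025
v 3.565 3.526 1.563
v 4.286 2.804 -0.145
v 3.915 2.619 -0.173
v 3.606 2.367 -0.054
v 3.413 2.092 0.192
v 3.369 1.842 0.521
v 3.482 1.66 0.877
v 3.732 1.577 1.199
v 4.076 1.608 1.43
v 4.454 1.747 1.531
v 4.802 1.97 1.485
v 5.059 2.239 1.299
v 5.18 2.507 1.005
v 5.145 2.728 0.654
v 4.959 2.864 0.308
f 1 38 17
f 38 12 41
f 17 41 6
f 38 41 17
f 1 17 13
f 17 6 18
f 13 18 2
f 17 18 13
f 1 13 22
f 13 2 23
f 22 23 8
f 13 23 22
f 1 22 34
f 22 8 37
f 34 37 11
f 22 37 34
f 1 34 38
f 34 11 42
f 38 42 12
f 34 42 38
f 2 18 29
f 18 6 32
f 29 32 10
f 18 32 29
f 6 41 19
f 41 12 40
f 19 40 5
f 41 40 19
f 12 42 39
f 42 11 35
f 39 35 3
f 42 35 39
f 11 37 36
f 37 8 24
f 36 24 7
f 37 24 36
f 8 23 28
f 23 2 25
f 28 25 9
f 23 25 28
f 4 30 16
f 30 10 31
f 16 31 5
f 30 31 16
f 4 16 14
f 16 5 15
f 14 15 3
f 16 15 14
f 4 14 21
f 14 3 20
f 21 20 7
f 14 20 21
f 4 21 26
f 21 7 27
f 26 27 9
f 21 27 26
f 4 26 30
f 26 9 33
f 30 33 10
f 26 33 30
f 5 31 19
f 31 10 32
f 19 32 6
f 31 32 19
f 3 15 39
f 15 5 40
f 39 40 12
f 15 40 39
f 7 20 36
f 20 3 35
f 36 35 11
f 20 35 36
f 9 27 28
f 27 7 24
f 28 24 8
f 27 24 28
f 10 33 29
f 33 9 25
f 29 25 2
f 33 25 29
f 44 43 46
f 44 46 45
f 46 43 47
f 46 47 45
f 47 43 48
f 47 48 45
f 48 43 49
f 48 49 45
f 49 43 50
f 49 50 45
f 50 43 51
f 50 51 45
f 51 43 52
f 51 52 45
f 52 43 53
f 52 53 45
f 53 43 54
f 53 54 45
f 54 43 55
f 54 55 45
f 55 43 56
f 55 56 45
f 56 43 57
f 56 57 45
f 57 43 58
f 57 58 45
f 58 43 59
f 58 59 45
f 59 43 60
f 59 60 45
f 60 43 44
f 60 44 45
f 62 61 65
f 62 65 63
f 63 65 66
f 63 66 64
f 65 61 67
f 65 67 66
f 66 67 68
f 66 68 64
f 67 61 69
f 67 69 68
f 68 69 70
f 68 70 64
f 69 61 71
f 69 71 70
f 70 71 72
f 70 72 64
f 71 61 73
f 71 73 72
f 72 73 74
f 72 74 64
f 73 61 75
f 73 75 74
f 74 75 76
f 74 76 64
f 75 61 77
f 75 77 76
f 76 77 78
f 76 78 64
f 77 61 79
f 77 79 78
f 78 79 80
f 78 80 64
f 79 61 81
f 79 81 80
f 80 81 82
f 80 82 64
f 81 61 83
f 81 83 82
f 82 83 84
f 82 84 64
f 83 61 85
f 83 85 84
f 84 85 86
f 84 86 64
f 85 61 87
f 85 87 86
f 86 87 88
f 86 88 64
f 87 61 62
f 87 62 88
f 88 62 63
f 88 63 64
f 90 92 89
f 93 90 89
f 89 92 91
f 91 93 89
f 90 96 92
f 94 90 93
f 94 96 90
f 92 96 91
f 95 93 91
f 91 96 95
f 95 94 93
f 96 94 95
f 98 97 100
f 98 100 99
f 100 97 101
f 100 101 99
f 101 97 102
f 101 102 99
f 102 97 103
f 102 103 99
f 103 97 104
f 103 104 99
f 104 97 105
f 104 105 99
f 105 97 106
f 105 106 99
f 106 97 107
f 106 107 99
f 107 97 108
f 107 108 99
f 108 97 109
f 108 109 99
f 109 97 110
f 109 110 99
f 110 97 111
f 110 111 99
f 111 97 112
f 111 112 99
f 112 97 113
f 112 113 99
f 113 97 98
f 113 98 99



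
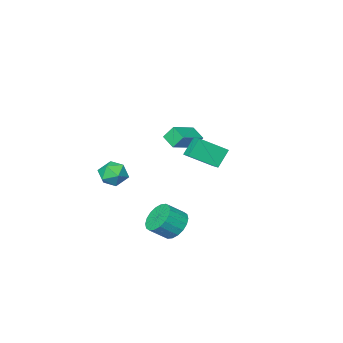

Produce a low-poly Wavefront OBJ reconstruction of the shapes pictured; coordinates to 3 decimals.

v 1.846 3.075 -1.162
v 2.374 2.824 -1.898
v 3.263 2.514 -1.154
v 2.734 2.765 -0.418
v 2.472 3.228 -1.846
v 3.361 2.918 -1.102
v 2.445 3.601 -1.659
v 3.334 3.291 -0.915
v 2.3 3.87 -1.374
v 3.189 3.56 -0.629
v 2.065 3.982 -1.046
v 2.954 3.672 -0.302
v 1.786 3.914 -0.742
v 2.675 3.604 0.002
v 1.519 3.68 -0.521
v 2.408 3.369 0.224
v 1.317 3.326 -0.426
v 2.206 3.016 0.318
v 1.219 2.922 -0.478
v 2.108 2.612 0.266
v 1.246 2.549 -0.665
v 2.135 2.239 0.079
v 1.391 2.28 -0.951
v 2.28 1.97 -0.206
v 1.626 2.168 -1.278
v 2.515 1.858 -0.534
v 1.905 2.236 -1.582
v 2.794 1.926 -0.838
v 2.172 2.471 -1.804
v 3.061 2.16 -1.059
v 0.162 -3.281 -0.744
v 0.935 -3.397 -1.24
v 0.525 -4.463 0.1
v 1.298 -4.579 -0.396
v 1.212 -3.845 0.162
v 0.987 -3.115 -0.36
v 0.473 -4.745 -0.78
v 0.248 -4.015 -1.302
v 1.127 -4.302 -1.262
v 1.583 -3.746 -0.68
v -0.123 -4.114 -0.46
v 0.333 -3.558 0.122
v -4.535 -4.72 0.417
v -4.922 -4.291 1.209
v -4.535 -3.841 -0.059
v -4.922 -3.411 0.733
v -2.918 -4.389 1.027
v -3.305 -3.959 1.819
v -2.918 -3.509 0.551
v -3.305 -3.08 1.343
v -1.657 1.581 1.455
v -2.408 1.497 2.463
v -1.409 2.344 1.704
v -2.159 2.259 2.713
v -0.321 0.841 2.387
v -1.071 0.756 3.396
v -0.072 1.603 2.637
v -0.823 1.519 3.645
f 2 1 5
f 2 5 3
f 3 5 6
f 3 6 4
f 5 1 7
f 5 7 6
f 6 7 8
f 6 8 4
f 7 1 9
f 7 9 8
f 8 9 10
f 8 10 4
f 9 1 11
f 9 11 10
f 10 11 12
f 10 12 4
f 11 1 13
f 11 13 12
f 12 13 14
f 12 14 4
f 13 1 15
f 13 15 14
f 14 15 16
f 14 16 4
f 15 1 17
f 15 17 16
f 16 17 18
f 16 18 4
f 17 1 19
f 17 19 18
f 18 19 20
f 18 20 4
f 19 1 21
f 19 21 20
f 20 21 22
f 20 22 4
f 21 1 23
f 21 23 22
f 22 23 24
f 22 24 4
f 23 1 25
f 23 25 24
f 24 25 26
f 24 26 4
f 25 1 27
f 25 27 26
f 26 27 28
f 26 28 4
f 27 1 29
f 27 29 28
f 28 29 30
f 28 30 4
f 29 1 2
f 29 2 30
f 30 2 3
f 30 3 4
f 31 42 36
f 31 36 32
f 31 32 38
f 31 38 41
f 31 41 42
f 32 36 40
f 36 42 35
f 42 41 33
f 41 38 37
f 38 32 39
f 34 40 35
f 34 35 33
f 34 33 37
f 34 37 39
f 34 39 40
f 35 40 36
f 33 35 42
f 37 33 41
f 39 37 38
f 40 39 32
f 44 46 43
f 47 44 43
f 43 46 45
f 45 47 43
f 44 50 46
f 48 44 47
f 48 50 44
f 46 50 45
f 49 47 45
f 45 50 49
f 49 48 47
f 50 48 49
f 52 54 51
f 55 52 51
f 51 54 53
f 53 55 51
f 52 58 54
f 56 52 55
f 56 58 52
f 54 58 53
f 57 55 53
f 53 58 57
f 57 56 55
f 58 56 57



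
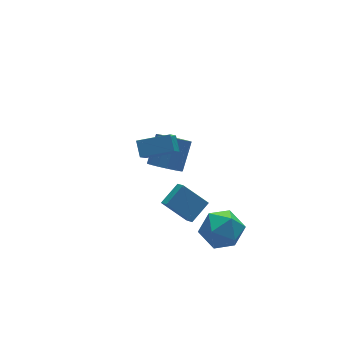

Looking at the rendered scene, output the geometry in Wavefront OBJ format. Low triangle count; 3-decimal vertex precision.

v -1.624 -3.024 0.931
v -0.502 -2.666 1.547
v -1.537 -2.337 0.373
v -0.415 -1.978 0.989
v -0.765 -3.962 -0.089
v 0.357 -3.603 0.527
v -0.678 -3.274 -0.647
v 0.444 -2.916 -0.031
v 1.165 -2.345 -2.415
v 2.034 -3.061 -2.911
v 0.346 -3.939 -1.549
v 1.215 -4.655 -2.045
v 1.51 -3.852 -1.161
v 2.016 -2.867 -1.696
v 0.364 -4.133 -2.764
v 0.87 -3.148 -3.299
v 1.539 -4.166 -3.127
v 2.247 -3.992 -2.136
v 0.133 -3.008 -2.324
v 0.841 -2.834 -1.333
v -2.203 -1.529 3.67
v -2.014 -0.833 4.257
v -1.5 -0.842 2.631
v -1.311 -0.146 3.218
v -0.789 -2.294 4.122
v -0.6 -1.598 4.709
v -0.086 -1.607 3.083
v 0.103 -0.911 3.67
v 1.068 1.876 -1.926
v 1.814 1.367 -2.185
v 2.819 2.195 -0.913
v 2.072 2.704 -0.654
v 1.833 1.768 -2.46
v 2.838 2.596 -1.189
v 1.647 2.197 -2.593
v 2.652 3.025 -1.321
v 1.305 2.541 -2.546
v 2.31 3.369 -1.275
v 0.9 2.706 -2.334
v 1.905 3.534 -1.062
v 0.54 2.649 -2.012
v 1.544 3.477 -0.74
v 0.321 2.385 -1.667
v 1.326 3.213 -0.395
v 0.302 1.984 -1.391
v 1.307 2.812 -0.12
v 0.488 1.555 -1.259
v 1.493 2.383 0.013
v 0.83 1.211 -1.305
v 1.835 2.039 -0.034
v 1.235 1.046 -1.518
v 2.24 1.874 -0.246
v 1.596 1.103 -1.84
v 2.6 1.931 -0.568
f 2 4 1
f 5 2 1
f 1 4 3
f 3 5 1
f 2 8 4
f 6 2 5
f 6 8 2
f 4 8 3
f 7 5 3
f 3 8 7
f 7 6 5
f 8 6 7
f 9 20 14
f 9 14 10
f 9 10 16
f 9 16 19
f 9 19 20
f 10 14 18
f 14 20 13
f 20 19 11
f 19 16 15
f 16 10 17
f 12 18 13
f 12 13 11
f 12 11 15
f 12 15 17
f 12 17 18
f 13 18 14
f 11 13 20
f 15 11 19
f 17 15 16
f 18 17 10
f 22 24 21
f 25 22 21
f 21 24 23
f 23 25 21
f 22 28 24
f 26 22 25
f 26 28 22
f 24 28 23
f 27 25 23
f 23 28 27
f 27 26 25
f 28 26 27
f 30 29 33
f 30 33 31
f 31 33 34
f 31 34 32
f 33 29 35
f 33 35 34
f 34 35 36
f 34 36 32
f 35 29 37
f 35 37 36
f 36 37 38
f 36 38 32
f 37 29 39
f 37 39 38
f 38 39 40
f 38 40 32
f 39 29 41
f 39 41 40
f 40 41 42
f 40 42 32
f 41 29 43
f 41 43 42
f 42 43 44
f 42 44 32
f 43 29 45
f 43 45 44
f 44 45 46
f 44 46 32
f 45 29 47
f 45 47 46
f 46 47 48
f 46 48 32
f 47 29 49
f 47 49 48
f 48 49 50
f 48 50 32
f 49 29 51
f 49 51 50
f 50 51 52
f 50 52 32
f 51 29 53
f 51 53 52
f 52 53 54
f 52 54 32
f 53 29 30
f 53 30 54
f 54 30 31
f 54 31 32



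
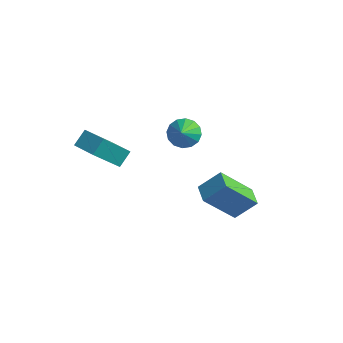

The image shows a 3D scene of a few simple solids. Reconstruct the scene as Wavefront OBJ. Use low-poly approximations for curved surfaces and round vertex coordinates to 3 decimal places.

v 2.418 -0.52 -3.471
v 1.505 -1.649 -1.831
v 3.119 0.181 -2.599
v 2.206 -0.948 -0.959
v 3.134 -1.172 -3.521
v 2.221 -2.301 -1.881
v 3.835 -0.471 -2.649
v 2.922 -1.6 -1.009
v -0.845 0.678 -1.084
v -0.277 0.434 -1.576
v -0.495 -0.058 -0.316
v -0.107 0.738 -1.362
v -0.136 1.026 -1.073
v -0.354 1.221 -0.787
v -0.704 1.27 -0.581
v -1.091 1.161 -0.51
v -1.413 0.922 -0.593
v -1.582 0.618 -0.807
v -1.554 0.329 -1.096
v -1.335 0.135 -1.381
v -0.986 0.085 -1.587
v -0.598 0.195 -1.659
v -3.472 -3.864 0.133
v -3.412 -3.161 0.707
v -3.019 -2.559 -1.514
v -2.959 -1.855 -0.94
v -2.301 -4.085 0.28
v -2.241 -3.381 0.854
v -1.848 -2.779 -1.367
v -1.788 -2.076 -0.793
f 2 4 1
f 5 2 1
f 1 4 3
f 3 5 1
f 2 8 4
f 6 2 5
f 6 8 2
f 4 8 3
f 7 5 3
f 3 8 7
f 7 6 5
f 8 6 7
f 10 9 12
f 10 12 11
f 12 9 13
f 12 13 11
f 13 9 14
f 13 14 11
f 14 9 15
f 14 15 11
f 15 9 16
f 15 16 11
f 16 9 17
f 16 17 11
f 17 9 18
f 17 18 11
f 18 9 19
f 18 19 11
f 19 9 20
f 19 20 11
f 20 9 21
f 20 21 11
f 21 9 22
f 21 22 11
f 22 9 10
f 22 10 11
f 24 26 23
f 27 24 23
f 23 26 25
f 25 27 23
f 24 30 26
f 28 24 27
f 28 30 24
f 26 30 25
f 29 27 25
f 25 30 29
f 29 28 27
f 30 28 29



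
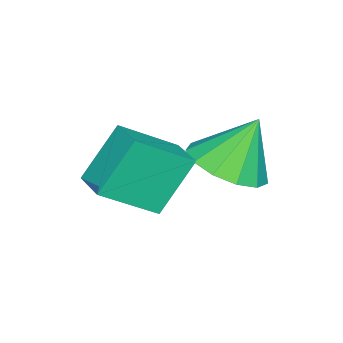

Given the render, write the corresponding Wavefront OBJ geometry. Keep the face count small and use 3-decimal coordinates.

v -0.142 0.337 -3.381
v 0.748 -0.594 -2.501
v 0.477 1.047 -3.256
v 1.367 0.116 -2.376
v 0.633 -0.116 -4.644
v 1.523 -1.047 -3.764
v 1.252 0.594 -4.519
v 2.142 -0.337 -3.639
v -0.066 1.485 -3.578
v 0.835 1.573 -3.291
v -0.514 1.975 -2.322
v 0.704 2.039 -3.519
v 0.328 2.329 -3.766
v -0.173 2.351 -3.954
v -0.64 2.098 -4.022
v -0.925 1.651 -3.949
v -0.937 1.151 -3.758
v -0.673 0.757 -3.51
v -0.216 0.594 -3.284
v 0.289 0.714 -3.151
v 0.68 1.079 -3.153
f 2 4 1
f 5 2 1
f 1 4 3
f 3 5 1
f 2 8 4
f 6 2 5
f 6 8 2
f 4 8 3
f 7 5 3
f 3 8 7
f 7 6 5
f 8 6 7
f 10 9 12
f 10 12 11
f 12 9 13
f 12 13 11
f 13 9 14
f 13 14 11
f 14 9 15
f 14 15 11
f 15 9 16
f 15 16 11
f 16 9 17
f 16 17 11
f 17 9 18
f 17 18 11
f 18 9 19
f 18 19 11
f 19 9 20
f 19 20 11
f 20 9 21
f 20 21 11
f 21 9 10
f 21 10 11



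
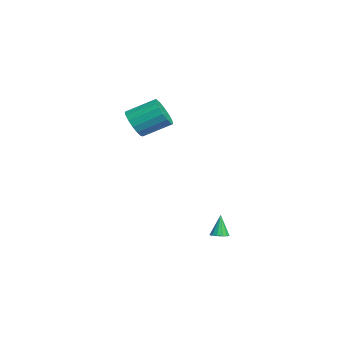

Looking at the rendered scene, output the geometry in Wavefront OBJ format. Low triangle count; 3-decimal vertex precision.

v 0.148 -2.683 3.165
v 0.568 -3.182 3.989
v 0.733 -1.475 4.938
v 0.312 -0.977 4.115
v 0.965 -3.062 3.705
v 1.13 -1.355 4.654
v 1.175 -2.856 3.297
v 1.34 -1.149 4.247
v 1.15 -2.61 2.86
v 1.314 -0.903 3.809
v 0.895 -2.381 2.492
v 1.059 -0.674 3.441
v 0.469 -2.221 2.279
v 0.633 -0.514 3.228
v -0.031 -2.168 2.269
v 0.133 -0.461 3.218
v -0.49 -2.232 2.464
v -0.325 -0.525 3.413
v -0.802 -2.4 2.82
v -0.638 -0.693 3.769
v -0.897 -2.633 3.255
v -0.733 -0.926 4.204
v -0.753 -2.877 3.669
v -0.588 -1.17 4.619
v -0.402 -3.077 3.969
v -0.238 -1.37 4.918
v 0.075 -3.187 4.084
v 0.239 -1.48 5.033
v 4.007 1.696 -4.262
v 4.538 1.797 -4.115
v 3.593 1.824 -2.858
v 4.408 2.078 -4.179
v 4.151 2.237 -4.269
v 3.848 2.225 -4.357
v 3.596 2.045 -4.415
v 3.474 1.754 -4.425
v 3.521 1.445 -4.383
v 3.723 1.216 -4.303
v 4.014 1.139 -4.21
v 4.304 1.239 -4.134
v 4.499 1.485 -4.098
f 2 1 5
f 2 5 3
f 3 5 6
f 3 6 4
f 5 1 7
f 5 7 6
f 6 7 8
f 6 8 4
f 7 1 9
f 7 9 8
f 8 9 10
f 8 10 4
f 9 1 11
f 9 11 10
f 10 11 12
f 10 12 4
f 11 1 13
f 11 13 12
f 12 13 14
f 12 14 4
f 13 1 15
f 13 15 14
f 14 15 16
f 14 16 4
f 15 1 17
f 15 17 16
f 16 17 18
f 16 18 4
f 17 1 19
f 17 19 18
f 18 19 20
f 18 20 4
f 19 1 21
f 19 21 20
f 20 21 22
f 20 22 4
f 21 1 23
f 21 23 22
f 22 23 24
f 22 24 4
f 23 1 25
f 23 25 24
f 24 25 26
f 24 26 4
f 25 1 27
f 25 27 26
f 26 27 28
f 26 28 4
f 27 1 2
f 27 2 28
f 28 2 3
f 28 3 4
f 30 29 32
f 30 32 31
f 32 29 33
f 32 33 31
f 33 29 34
f 33 34 31
f 34 29 35
f 34 35 31
f 35 29 36
f 35 36 31
f 36 29 37
f 36 37 31
f 37 29 38
f 37 38 31
f 38 29 39
f 38 39 31
f 39 29 40
f 39 40 31
f 40 29 41
f 40 41 31
f 41 29 30
f 41 30 31



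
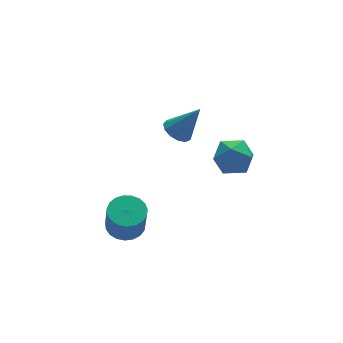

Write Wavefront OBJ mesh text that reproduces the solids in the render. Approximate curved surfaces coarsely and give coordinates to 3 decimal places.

v 1.361 0.555 0.377
v 1.85 1.238 0.247
v 2.419 0.125 2.103
v 1.479 1.386 0.511
v 1.07 1.269 0.733
v 0.754 0.926 0.841
v 0.631 0.465 0.802
v 0.739 0.032 0.628
v 1.045 -0.235 0.374
v 1.452 -0.251 0.121
v 1.829 -0.012 -0.051
v 2.058 0.407 -0.087
v 2.066 0.873 0.024
v -2.406 -1.544 -4.025
v -1.646 -2.189 -4.184
v -1.753 -2.742 -2.454
v -2.514 -2.096 -2.295
v -1.442 -1.843 -4.061
v -1.55 -2.396 -2.33
v -1.405 -1.445 -3.932
v -1.513 -1.998 -2.201
v -1.542 -1.065 -3.819
v -1.649 -1.617 -2.088
v -1.827 -0.767 -3.741
v -1.935 -1.319 -2.011
v -2.213 -0.603 -3.713
v -2.32 -1.155 -1.982
v -2.632 -0.602 -3.739
v -2.74 -1.155 -2.008
v -3.012 -0.764 -3.814
v -3.12 -1.316 -2.083
v -3.288 -1.061 -3.926
v -3.395 -1.613 -2.195
v -3.411 -1.441 -4.055
v -3.518 -1.993 -2.324
v -3.36 -1.839 -4.179
v -3.467 -2.391 -2.448
v -3.144 -2.186 -4.276
v -3.252 -2.739 -2.545
v -2.801 -2.422 -4.33
v -2.909 -2.974 -2.599
v -2.39 -2.506 -4.332
v -2.497 -3.059 -2.601
v -1.981 -2.424 -4.28
v -2.088 -2.976 -2.549
v 2.635 -1.026 -1.062
v 3.148 -0.199 -1.761
v 4.352 -1.901 -0.839
v 4.865 -1.074 -1.538
v 4.459 -0.772 -0.451
v 3.398 -0.231 -0.589
v 4.102 -1.869 -2.011
v 3.041 -1.328 -2.149
v 4.055 -0.72 -2.348
v 4.275 -0.042 -1.384
v 3.225 -2.058 -1.216
v 3.445 -1.38 -0.252
f 2 1 4
f 2 4 3
f 4 1 5
f 4 5 3
f 5 1 6
f 5 6 3
f 6 1 7
f 6 7 3
f 7 1 8
f 7 8 3
f 8 1 9
f 8 9 3
f 9 1 10
f 9 10 3
f 10 1 11
f 10 11 3
f 11 1 12
f 11 12 3
f 12 1 13
f 12 13 3
f 13 1 2
f 13 2 3
f 15 14 18
f 15 18 16
f 16 18 19
f 16 19 17
f 18 14 20
f 18 20 19
f 19 20 21
f 19 21 17
f 20 14 22
f 20 22 21
f 21 22 23
f 21 23 17
f 22 14 24
f 22 24 23
f 23 24 25
f 23 25 17
f 24 14 26
f 24 26 25
f 25 26 27
f 25 27 17
f 26 14 28
f 26 28 27
f 27 28 29
f 27 29 17
f 28 14 30
f 28 30 29
f 29 30 31
f 29 31 17
f 30 14 32
f 30 32 31
f 31 32 33
f 31 33 17
f 32 14 34
f 32 34 33
f 33 34 35
f 33 35 17
f 34 14 36
f 34 36 35
f 35 36 37
f 35 37 17
f 36 14 38
f 36 38 37
f 37 38 39
f 37 39 17
f 38 14 40
f 38 40 39
f 39 40 41
f 39 41 17
f 40 14 42
f 40 42 41
f 41 42 43
f 41 43 17
f 42 14 44
f 42 44 43
f 43 44 45
f 43 45 17
f 44 14 15
f 44 15 45
f 45 15 16
f 45 16 17
f 46 57 51
f 46 51 47
f 46 47 53
f 46 53 56
f 46 56 57
f 47 51 55
f 51 57 50
f 57 56 48
f 56 53 52
f 53 47 54
f 49 55 50
f 49 50 48
f 49 48 52
f 49 52 54
f 49 54 55
f 50 55 51
f 48 50 57
f 52 48 56
f 54 52 53
f 55 54 47



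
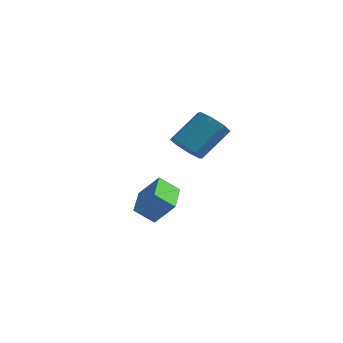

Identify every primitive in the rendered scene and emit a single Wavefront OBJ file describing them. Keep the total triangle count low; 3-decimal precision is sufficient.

v -2.27 -2.893 -3.334
v -1.277 -2.684 -2.176
v -3.014 -1.245 -2.994
v -2.021 -1.036 -1.835
v -1.459 -2.364 -4.125
v -0.466 -2.155 -2.966
v -2.203 -0.716 -3.784
v -1.21 -0.507 -2.626
v 0.877 -3.477 1.417
v 1.649 -3.969 1.513
v 2.315 -2.654 2.88
v 1.543 -2.163 2.783
v 1.703 -3.476 1.013
v 2.37 -2.162 2.379
v 1.274 -2.985 0.749
v 1.94 -1.67 2.116
v 0.612 -2.781 0.876
v 1.278 -1.467 2.243
v 0.105 -2.986 1.32
v 0.771 -1.671 2.687
v 0.05 -3.478 1.821
v 0.717 -2.164 3.187
v 0.48 -3.97 2.084
v 1.146 -2.655 3.451
v 1.142 -4.173 1.957
v 1.808 -2.859 3.324
f 2 4 1
f 5 2 1
f 1 4 3
f 3 5 1
f 2 8 4
f 6 2 5
f 6 8 2
f 4 8 3
f 7 5 3
f 3 8 7
f 7 6 5
f 8 6 7
f 10 9 13
f 10 13 11
f 11 13 14
f 11 14 12
f 13 9 15
f 13 15 14
f 14 15 16
f 14 16 12
f 15 9 17
f 15 17 16
f 16 17 18
f 16 18 12
f 17 9 19
f 17 19 18
f 18 19 20
f 18 20 12
f 19 9 21
f 19 21 20
f 20 21 22
f 20 22 12
f 21 9 23
f 21 23 22
f 22 23 24
f 22 24 12
f 23 9 25
f 23 25 24
f 24 25 26
f 24 26 12
f 25 9 10
f 25 10 26
f 26 10 11
f 26 11 12



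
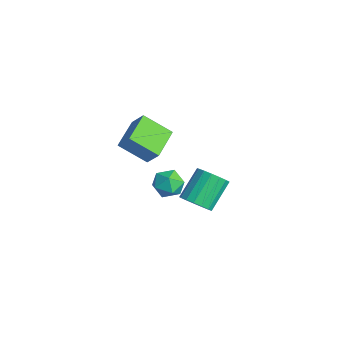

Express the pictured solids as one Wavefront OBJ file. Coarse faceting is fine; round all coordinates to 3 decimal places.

v -2.441 -1.581 1.007
v -3.259 -2.976 2.183
v -3.887 -0.267 1.559
v -4.706 -1.663 2.735
v -1.694 -1.177 2.005
v -2.513 -2.573 3.181
v -3.141 0.136 2.557
v -3.959 -1.259 3.733
v 1.425 -0.231 0.115
v 2.14 0.4 -0.06
v 1.331 1.702 1.331
v 0.615 1.071 1.505
v 1.81 0.52 -0.364
v 1.001 1.822 1.027
v 1.392 0.467 -0.558
v 0.582 1.769 0.833
v 0.981 0.254 -0.598
v 0.171 1.557 0.792
v 0.672 -0.069 -0.475
v -0.138 1.233 0.916
v 0.535 -0.43 -0.217
v -0.274 0.872 1.174
v 0.602 -0.745 0.117
v -0.207 0.557 1.508
v 0.858 -0.943 0.451
v 0.048 0.359 1.842
v 1.243 -0.977 0.708
v 0.434 0.325 2.098
v 1.67 -0.84 0.828
v 0.861 0.462 2.219
v 2.041 -0.564 0.786
v 1.231 0.738 2.176
v 2.271 -0.212 0.589
v 1.461 1.09 1.98
v 2.306 0.136 0.284
v 1.497 1.438 1.675
v 2.968 -1.979 4.559
v 3.786 -1.74 4.147
v 2.794 -3.12 3.553
v 3.612 -2.881 3.141
v 3.612 -3.255 4.01
v 3.719 -2.55 4.632
v 2.861 -2.31 3.068
v 2.968 -1.605 3.69
v 3.72 -1.945 3.226
v 4.184 -2.529 3.808
v 2.396 -2.331 3.892
v 2.86 -2.915 4.474
f 2 4 1
f 5 2 1
f 1 4 3
f 3 5 1
f 2 8 4
f 6 2 5
f 6 8 2
f 4 8 3
f 7 5 3
f 3 8 7
f 7 6 5
f 8 6 7
f 10 9 13
f 10 13 11
f 11 13 14
f 11 14 12
f 13 9 15
f 13 15 14
f 14 15 16
f 14 16 12
f 15 9 17
f 15 17 16
f 16 17 18
f 16 18 12
f 17 9 19
f 17 19 18
f 18 19 20
f 18 20 12
f 19 9 21
f 19 21 20
f 20 21 22
f 20 22 12
f 21 9 23
f 21 23 22
f 22 23 24
f 22 24 12
f 23 9 25
f 23 25 24
f 24 25 26
f 24 26 12
f 25 9 27
f 25 27 26
f 26 27 28
f 26 28 12
f 27 9 29
f 27 29 28
f 28 29 30
f 28 30 12
f 29 9 31
f 29 31 30
f 30 31 32
f 30 32 12
f 31 9 33
f 31 33 32
f 32 33 34
f 32 34 12
f 33 9 35
f 33 35 34
f 34 35 36
f 34 36 12
f 35 9 10
f 35 10 36
f 36 10 11
f 36 11 12
f 37 48 42
f 37 42 38
f 37 38 44
f 37 44 47
f 37 47 48
f 38 42 46
f 42 48 41
f 48 47 39
f 47 44 43
f 44 38 45
f 40 46 41
f 40 41 39
f 40 39 43
f 40 43 45
f 40 45 46
f 41 46 42
f 39 41 48
f 43 39 47
f 45 43 44
f 46 45 38



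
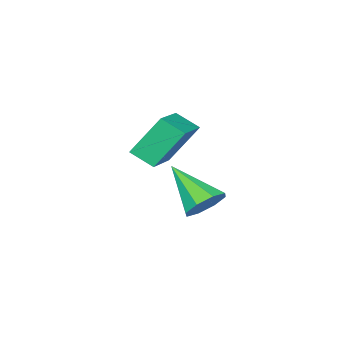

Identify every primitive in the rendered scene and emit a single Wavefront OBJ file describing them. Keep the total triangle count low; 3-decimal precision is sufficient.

v 1.744 2.084 -3.383
v 2.234 1.628 -3.969
v 1.896 0.416 -1.957
v 2.614 2.015 -3.557
v 2.484 2.443 -3.043
v 1.92 2.66 -2.728
v 1.253 2.54 -2.797
v 0.873 2.153 -3.209
v 1.003 1.726 -3.723
v 1.567 1.508 -4.038
v 3.415 2.051 -0.766
v 3.8 1.255 -0.219
v 2.591 2.701 0.757
v 2.975 1.905 1.305
v 4.965 3.075 -0.365
v 5.349 2.279 0.183
v 4.14 3.725 1.159
v 4.525 2.929 1.706
f 2 1 4
f 2 4 3
f 4 1 5
f 4 5 3
f 5 1 6
f 5 6 3
f 6 1 7
f 6 7 3
f 7 1 8
f 7 8 3
f 8 1 9
f 8 9 3
f 9 1 10
f 9 10 3
f 10 1 2
f 10 2 3
f 12 14 11
f 15 12 11
f 11 14 13
f 13 15 11
f 12 18 14
f 16 12 15
f 16 18 12
f 14 18 13
f 17 15 13
f 13 18 17
f 17 16 15
f 18 16 17



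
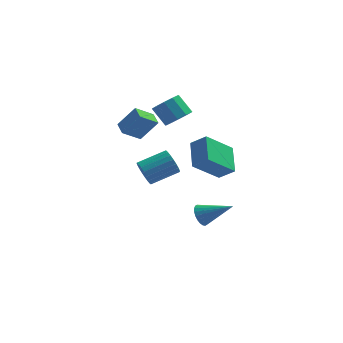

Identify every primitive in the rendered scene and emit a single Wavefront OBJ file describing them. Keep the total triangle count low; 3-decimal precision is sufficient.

v 0.27 0.794 -4.432
v 0.612 0.613 -5.086
v 2.05 0.466 -3.408
v 0.66 0.906 -5.074
v 0.648 1.181 -4.966
v 0.579 1.398 -4.775
v 0.462 1.523 -4.533
v 0.317 1.537 -4.275
v 0.164 1.438 -4.041
v 0.027 1.241 -3.866
v -0.073 0.976 -3.778
v -0.12 0.683 -3.789
v -0.109 0.408 -3.898
v -0.039 0.191 -4.088
v 0.077 0.066 -4.331
v 0.223 0.052 -4.589
v 0.376 0.151 -4.823
v 0.512 0.348 -4.997
v -3.015 2.165 -1.913
v -2.597 1.768 -2.551
v -0.987 2.457 -1.924
v -1.405 2.855 -1.287
v -2.674 2.084 -2.699
v -1.064 2.773 -2.072
v -2.811 2.414 -2.711
v -1.201 3.103 -2.084
v -2.983 2.701 -2.585
v -1.373 3.391 -1.959
v -3.16 2.896 -2.343
v -1.551 3.585 -1.717
v -3.313 2.964 -2.027
v -1.703 3.653 -1.4
v -3.414 2.894 -1.691
v -1.804 3.584 -1.064
v -3.445 2.698 -1.394
v -1.836 3.388 -0.767
v -3.403 2.41 -1.186
v -1.793 3.1 -0.559
v -3.293 2.08 -1.104
v -1.683 2.769 -0.478
v -3.136 1.764 -1.162
v -1.526 2.454 -0.536
v -2.957 1.518 -1.35
v -1.347 2.207 -0.724
v -2.788 1.384 -1.635
v -1.178 2.073 -1.009
v -2.659 1.384 -1.969
v -1.049 2.074 -1.342
v -2.591 1.52 -2.293
v -0.981 2.21 -1.666
v 0.686 -2.081 2.046
v 0.539 -0.433 2.851
v -0.18 -1.806 1.325
v -0.326 -0.158 2.13
v 2.126 -1.262 0.63
v 1.98 0.386 1.435
v 1.261 -0.987 -0.091
v 1.114 0.661 0.714
v -1.033 2.246 2.609
v -0.55 3.011 2.516
v -1.323 3.619 3.498
v -1.807 2.854 3.591
v -0.984 3.036 2.159
v -1.757 3.644 3.141
v -1.436 2.759 1.974
v -2.21 3.366 2.956
v -1.735 2.286 2.031
v -2.509 2.894 3.014
v -1.766 1.798 2.309
v -2.54 2.406 3.291
v -1.517 1.481 2.702
v -2.29 2.089 3.684
v -1.083 1.456 3.059
v -1.856 2.064 4.041
v -0.63 1.734 3.244
v -1.404 2.341 4.226
v -0.331 2.206 3.186
v -1.105 2.814 4.169
v -0.3 2.694 2.909
v -1.074 3.302 3.891
v -3.118 1.166 1.568
v -4.099 0.641 2.366
v -3.424 2.005 1.742
v -4.406 1.48 2.541
v -2.134 1.26 2.839
v -3.116 0.735 3.638
v -2.441 2.099 3.014
v -3.422 1.574 3.812
f 2 1 4
f 2 4 3
f 4 1 5
f 4 5 3
f 5 1 6
f 5 6 3
f 6 1 7
f 6 7 3
f 7 1 8
f 7 8 3
f 8 1 9
f 8 9 3
f 9 1 10
f 9 10 3
f 10 1 11
f 10 11 3
f 11 1 12
f 11 12 3
f 12 1 13
f 12 13 3
f 13 1 14
f 13 14 3
f 14 1 15
f 14 15 3
f 15 1 16
f 15 16 3
f 16 1 17
f 16 17 3
f 17 1 18
f 17 18 3
f 18 1 2
f 18 2 3
f 20 19 23
f 20 23 21
f 21 23 24
f 21 24 22
f 23 19 25
f 23 25 24
f 24 25 26
f 24 26 22
f 25 19 27
f 25 27 26
f 26 27 28
f 26 28 22
f 27 19 29
f 27 29 28
f 28 29 30
f 28 30 22
f 29 19 31
f 29 31 30
f 30 31 32
f 30 32 22
f 31 19 33
f 31 33 32
f 32 33 34
f 32 34 22
f 33 19 35
f 33 35 34
f 34 35 36
f 34 36 22
f 35 19 37
f 35 37 36
f 36 37 38
f 36 38 22
f 37 19 39
f 37 39 38
f 38 39 40
f 38 40 22
f 39 19 41
f 39 41 40
f 40 41 42
f 40 42 22
f 41 19 43
f 41 43 42
f 42 43 44
f 42 44 22
f 43 19 45
f 43 45 44
f 44 45 46
f 44 46 22
f 45 19 47
f 45 47 46
f 46 47 48
f 46 48 22
f 47 19 49
f 47 49 48
f 48 49 50
f 48 50 22
f 49 19 20
f 49 20 50
f 50 20 21
f 50 21 22
f 52 54 51
f 55 52 51
f 51 54 53
f 53 55 51
f 52 58 54
f 56 52 55
f 56 58 52
f 54 58 53
f 57 55 53
f 53 58 57
f 57 56 55
f 58 56 57
f 60 59 63
f 60 63 61
f 61 63 64
f 61 64 62
f 63 59 65
f 63 65 64
f 64 65 66
f 64 66 62
f 65 59 67
f 65 67 66
f 66 67 68
f 66 68 62
f 67 59 69
f 67 69 68
f 68 69 70
f 68 70 62
f 69 59 71
f 69 71 70
f 70 71 72
f 70 72 62
f 71 59 73
f 71 73 72
f 72 73 74
f 72 74 62
f 73 59 75
f 73 75 74
f 74 75 76
f 74 76 62
f 75 59 77
f 75 77 76
f 76 77 78
f 76 78 62
f 77 59 79
f 77 79 78
f 78 79 80
f 78 80 62
f 79 59 60
f 79 60 80
f 80 60 61
f 80 61 62
f 82 84 81
f 85 82 81
f 81 84 83
f 83 85 81
f 82 88 84
f 86 82 85
f 86 88 82
f 84 88 83
f 87 85 83
f 83 88 87
f 87 86 85
f 88 86 87



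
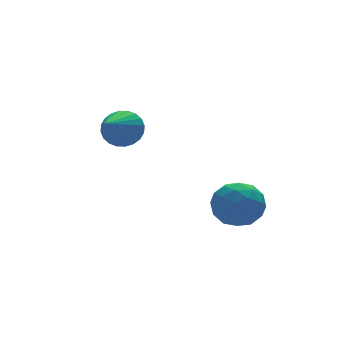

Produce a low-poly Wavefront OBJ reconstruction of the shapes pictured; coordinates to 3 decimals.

v 1.615 -0.312 -1.849
v 2.232 -0.263 -2.355
v 2.128 -1.377 -1.325
v 2.745 -1.328 -1.831
v 2.66 -0.784 -1.252
v 2.343 -0.126 -1.576
v 2.017 -1.514 -2.104
v 1.7 -0.856 -2.428
v 2.48 -1.006 -2.513
v 2.877 -0.556 -1.986
v 1.483 -1.084 -1.694
v 1.88 -0.634 -1.167
v 1.878 -0.194 -2.148
v 2.482 -1.446 -1.532
v 2.432 -1.126 -1.192
v 2.794 -1.098 -1.489
v 1.944 -0.113 -1.69
v 2.306 -0.085 -1.987
v 2.558 -0.391 -1.339
v 2.054 -1.555 -1.693
v 2.416 -1.527 -1.99
v 1.566 -0.542 -2.191
v 1.928 -0.514 -2.488
v 1.802 -1.249 -2.341
v 2.387 -0.602 -2.538
v 2.688 -1.228 -2.23
v 2.261 -1.337 -2.391
v 2.074 -0.95 -2.581
v 2.62 -0.338 -2.229
v 2.922 -0.963 -1.921
v 2.872 -0.644 -1.58
v 2.686 -0.257 -1.77
v 2.766 -0.774 -2.321
v 1.438 -0.677 -1.759
v 1.74 -1.302 -1.451
v 1.674 -1.383 -1.91
v 1.488 -0.996 -2.1
v 1.672 -0.412 -1.45
v 1.973 -1.038 -1.142
v 2.286 -0.69 -1.099
v 2.099 -0.303 -1.289
v 1.594 -0.866 -1.359
v 0.451 2.474 0.087
v 0.932 2.247 0.442
v -0.631 1.506 0.933
v 0.861 2.444 0.577
v 0.727 2.646 0.638
v 0.552 2.822 0.614
v 0.361 2.945 0.51
v 0.183 2.996 0.342
v 0.047 2.968 0.135
v -0.028 2.864 -0.08
v -0.03 2.701 -0.269
v 0.041 2.503 -0.404
v 0.174 2.301 -0.464
v 0.35 2.125 -0.44
v 0.541 2.002 -0.337
v 0.719 1.951 -0.168
v 0.855 1.98 0.039
v 0.93 2.083 0.253
f 1 38 17
f 38 12 41
f 17 41 6
f 38 41 17
f 1 17 13
f 17 6 18
f 13 18 2
f 17 18 13
f 1 13 22
f 13 2 23
f 22 23 8
f 13 23 22
f 1 22 34
f 22 8 37
f 34 37 11
f 22 37 34
f 1 34 38
f 34 11 42
f 38 42 12
f 34 42 38
f 2 18 29
f 18 6 32
f 29 32 10
f 18 32 29
f 6 41 19
f 41 12 40
f 19 40 5
f 41 40 19
f 12 42 39
f 42 11 35
f 39 35 3
f 42 35 39
f 11 37 36
f 37 8 24
f 36 24 7
f 37 24 36
f 8 23 28
f 23 2 25
f 28 25 9
f 23 25 28
f 4 30 16
f 30 10 31
f 16 31 5
f 30 31 16
f 4 16 14
f 16 5 15
f 14 15 3
f 16 15 14
f 4 14 21
f 14 3 20
f 21 20 7
f 14 20 21
f 4 21 26
f 21 7 27
f 26 27 9
f 21 27 26
f 4 26 30
f 26 9 33
f 30 33 10
f 26 33 30
f 5 31 19
f 31 10 32
f 19 32 6
f 31 32 19
f 3 15 39
f 15 5 40
f 39 40 12
f 15 40 39
f 7 20 36
f 20 3 35
f 36 35 11
f 20 35 36
f 9 27 28
f 27 7 24
f 28 24 8
f 27 24 28
f 10 33 29
f 33 9 25
f 29 25 2
f 33 25 29
f 44 43 46
f 44 46 45
f 46 43 47
f 46 47 45
f 47 43 48
f 47 48 45
f 48 43 49
f 48 49 45
f 49 43 50
f 49 50 45
f 50 43 51
f 50 51 45
f 51 43 52
f 51 52 45
f 52 43 53
f 52 53 45
f 53 43 54
f 53 54 45
f 54 43 55
f 54 55 45
f 55 43 56
f 55 56 45
f 56 43 57
f 56 57 45
f 57 43 58
f 57 58 45
f 58 43 59
f 58 59 45
f 59 43 60
f 59 60 45
f 60 43 44
f 60 44 45

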